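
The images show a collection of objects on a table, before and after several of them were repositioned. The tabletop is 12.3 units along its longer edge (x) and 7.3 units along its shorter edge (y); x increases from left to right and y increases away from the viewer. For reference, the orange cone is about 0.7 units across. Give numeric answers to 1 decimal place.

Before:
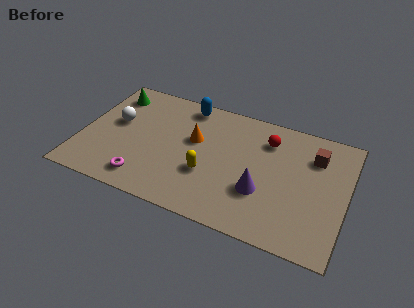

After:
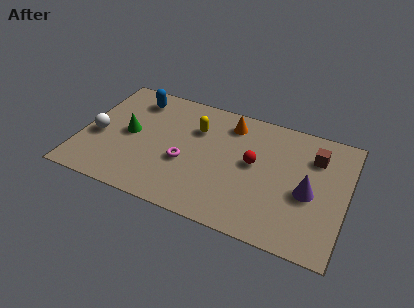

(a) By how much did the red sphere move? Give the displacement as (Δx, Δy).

(-0.5, -1.6)

The red sphere was at about (8.5, 5.6) and moved to about (8.0, 4.0).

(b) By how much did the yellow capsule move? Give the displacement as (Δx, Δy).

(-0.8, 2.5)

The yellow capsule started near (6.0, 2.6) and ended near (5.2, 5.1).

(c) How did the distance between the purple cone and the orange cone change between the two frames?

+1.0

The distance was about 3.8 in the first image and 4.8 in the second, so they moved 1.0 units further apart.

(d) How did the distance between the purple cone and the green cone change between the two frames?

+0.3

They were about 8.1 units apart before and 8.4 after — 0.3 units further apart.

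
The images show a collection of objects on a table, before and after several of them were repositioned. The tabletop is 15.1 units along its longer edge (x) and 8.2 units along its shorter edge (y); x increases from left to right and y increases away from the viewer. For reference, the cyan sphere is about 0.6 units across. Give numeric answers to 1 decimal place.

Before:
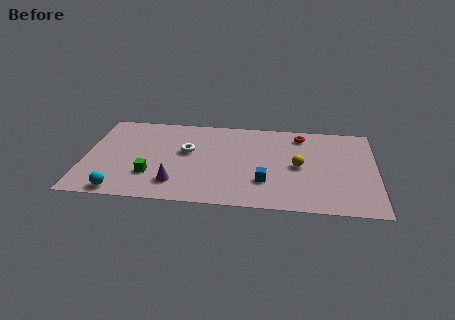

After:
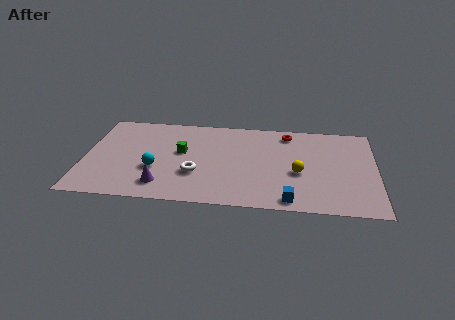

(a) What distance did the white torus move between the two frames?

2.1

From (5.3, 4.8) to (5.8, 2.8), the white torus covered √(0.5² + 2.0²) ≈ 2.1 units.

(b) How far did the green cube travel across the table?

2.7

The green cube was near (3.5, 2.4) before and (5.0, 4.7) after, so it travelled √(1.5² + 2.3²) ≈ 2.7 units.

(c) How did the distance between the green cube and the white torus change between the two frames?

-0.9

The distance was about 3.0 in the first image and 2.1 in the second, so they moved 0.9 units closer together.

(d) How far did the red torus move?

0.7

The red torus was near (11.2, 6.9) before and (10.5, 7.0) after, so it travelled √(0.7² + 0.1²) ≈ 0.7 units.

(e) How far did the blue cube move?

2.0

The blue cube was near (9.4, 2.4) before and (10.7, 0.9) after, so it travelled √(1.3² + 1.5²) ≈ 2.0 units.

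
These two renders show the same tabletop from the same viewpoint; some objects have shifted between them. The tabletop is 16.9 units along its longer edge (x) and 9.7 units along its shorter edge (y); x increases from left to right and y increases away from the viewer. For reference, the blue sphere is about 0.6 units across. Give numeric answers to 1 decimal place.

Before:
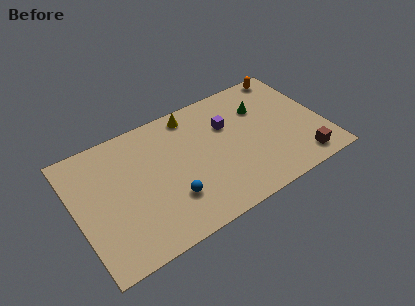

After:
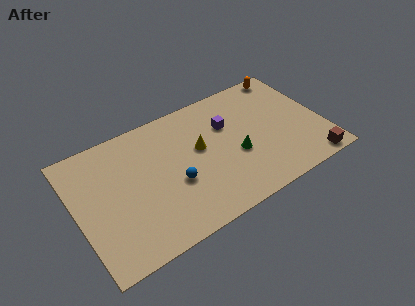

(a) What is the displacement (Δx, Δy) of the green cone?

(-2.2, -2.9)

The green cone was at about (13.0, 6.8) and moved to about (10.8, 3.9).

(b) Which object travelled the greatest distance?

the green cone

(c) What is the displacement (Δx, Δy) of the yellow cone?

(0.1, -2.9)

From the two frames, the yellow cone sits at roughly (8.4, 8.5) before and (8.5, 5.6) after.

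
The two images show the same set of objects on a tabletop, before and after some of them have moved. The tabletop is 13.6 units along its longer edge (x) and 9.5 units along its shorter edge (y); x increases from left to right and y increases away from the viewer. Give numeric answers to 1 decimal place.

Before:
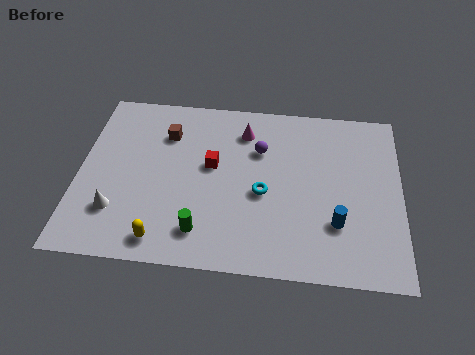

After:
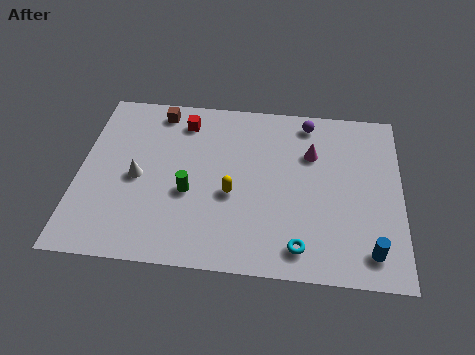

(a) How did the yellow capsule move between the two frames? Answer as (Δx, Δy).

(2.8, 2.7)

The yellow capsule was at about (3.7, 1.2) and moved to about (6.5, 3.9).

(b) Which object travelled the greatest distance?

the yellow capsule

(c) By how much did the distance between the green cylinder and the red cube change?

+0.4

The distance was about 3.6 in the first image and 4.0 in the second, so they moved 0.4 units further apart.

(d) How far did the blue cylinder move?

1.9

The blue cylinder moved from about (10.9, 2.8) to (12.3, 1.5), a distance of √(1.4² + 1.3²) ≈ 1.9.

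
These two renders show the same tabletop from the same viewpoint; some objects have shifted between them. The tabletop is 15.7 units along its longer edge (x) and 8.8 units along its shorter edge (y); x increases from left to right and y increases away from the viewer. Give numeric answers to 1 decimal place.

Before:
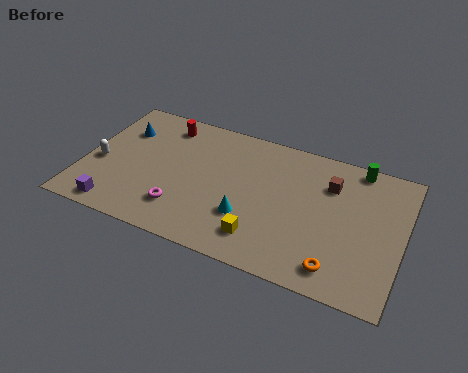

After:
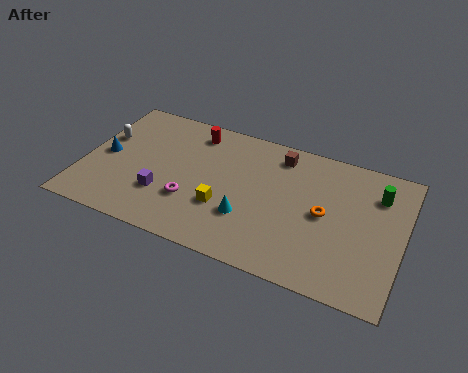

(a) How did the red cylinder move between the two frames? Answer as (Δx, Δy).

(1.5, 0.0)

From the two frames, the red cylinder sits at roughly (3.6, 7.4) before and (5.1, 7.4) after.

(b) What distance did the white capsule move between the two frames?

1.8

The white capsule moved from about (0.8, 3.7) to (0.8, 5.5), a distance of √(0.0² + 1.8²) ≈ 1.8.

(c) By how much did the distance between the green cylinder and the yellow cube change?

+0.6

Before: roughly 7.4 units apart; after: 8.0. That's 0.6 units further apart.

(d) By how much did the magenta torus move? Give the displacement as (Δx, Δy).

(0.4, 0.7)

The magenta torus was at about (5.1, 2.1) and moved to about (5.5, 2.8).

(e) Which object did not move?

the cyan cone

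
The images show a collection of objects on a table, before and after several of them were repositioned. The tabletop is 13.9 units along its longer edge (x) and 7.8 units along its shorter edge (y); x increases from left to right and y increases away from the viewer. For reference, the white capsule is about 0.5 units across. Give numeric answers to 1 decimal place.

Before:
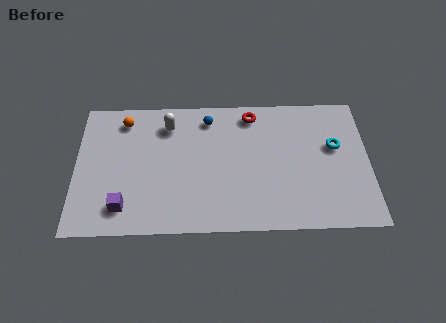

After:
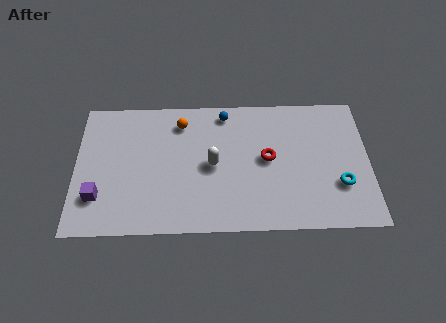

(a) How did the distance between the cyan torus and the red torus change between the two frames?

-0.6

Before: roughly 4.4 units apart; after: 3.8. That's 0.6 units closer together.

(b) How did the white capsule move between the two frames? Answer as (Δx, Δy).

(2.1, -2.4)

The white capsule was at about (4.4, 6.2) and moved to about (6.5, 3.8).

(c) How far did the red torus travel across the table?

2.7

From (8.4, 6.7) to (9.1, 4.1), the red torus covered √(0.7² + 2.6²) ≈ 2.7 units.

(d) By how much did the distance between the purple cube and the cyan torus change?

+0.9

They were about 10.5 units apart before and 11.4 after — 0.9 units further apart.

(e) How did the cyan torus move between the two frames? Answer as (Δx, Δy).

(0.2, -2.2)

From the two frames, the cyan torus sits at roughly (12.3, 4.7) before and (12.5, 2.5) after.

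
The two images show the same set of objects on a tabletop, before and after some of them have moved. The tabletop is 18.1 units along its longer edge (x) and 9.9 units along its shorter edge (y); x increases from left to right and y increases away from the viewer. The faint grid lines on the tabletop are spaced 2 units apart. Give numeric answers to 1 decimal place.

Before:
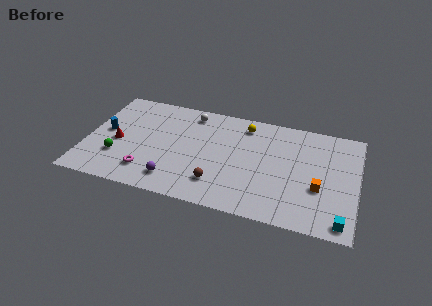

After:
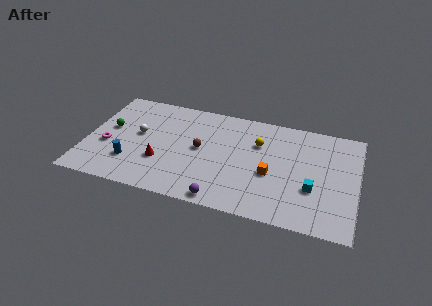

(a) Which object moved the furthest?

the white sphere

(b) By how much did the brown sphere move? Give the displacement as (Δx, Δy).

(-1.4, 2.9)

The brown sphere was at about (9.0, 2.3) and moved to about (7.6, 5.2).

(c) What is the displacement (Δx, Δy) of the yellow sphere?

(1.0, -1.5)

The yellow sphere started near (10.4, 8.3) and ended near (11.4, 6.8).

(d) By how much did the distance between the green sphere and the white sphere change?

-5.1

The distance was about 7.1 in the first image and 2.0 in the second, so they moved 5.1 units closer together.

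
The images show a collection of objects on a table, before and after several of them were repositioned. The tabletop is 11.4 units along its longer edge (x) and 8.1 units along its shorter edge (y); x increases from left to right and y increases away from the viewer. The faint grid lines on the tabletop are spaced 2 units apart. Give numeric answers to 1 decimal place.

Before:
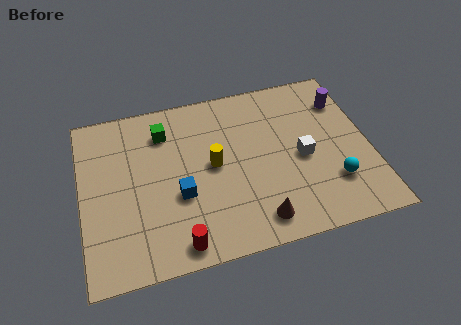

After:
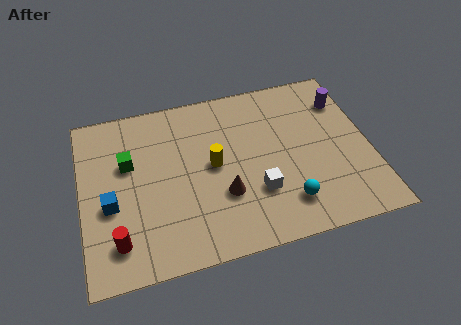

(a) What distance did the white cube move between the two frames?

2.2

From (8.7, 3.7) to (6.8, 2.5), the white cube covered √(1.9² + 1.2²) ≈ 2.2 units.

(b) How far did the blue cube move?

2.7

From (3.8, 3.1) to (1.1, 3.3), the blue cube covered √(2.7² + 0.2²) ≈ 2.7 units.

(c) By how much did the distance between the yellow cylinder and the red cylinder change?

+1.0

The distance was about 3.7 in the first image and 4.7 in the second, so they moved 1.0 units further apart.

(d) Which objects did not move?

the yellow cylinder and the purple cylinder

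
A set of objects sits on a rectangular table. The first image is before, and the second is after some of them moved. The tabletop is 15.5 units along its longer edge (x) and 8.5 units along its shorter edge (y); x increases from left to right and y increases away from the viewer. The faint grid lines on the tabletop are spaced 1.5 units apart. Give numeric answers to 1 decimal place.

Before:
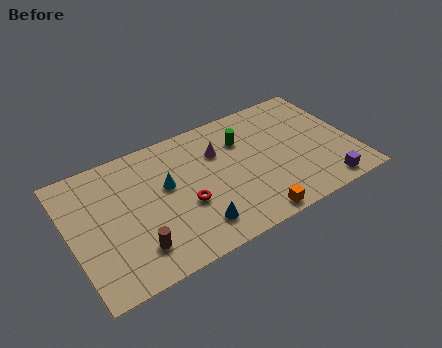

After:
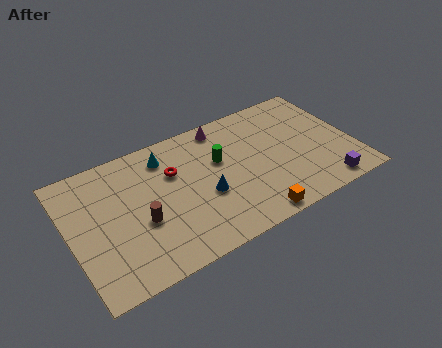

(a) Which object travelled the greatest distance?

the red torus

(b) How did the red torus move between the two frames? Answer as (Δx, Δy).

(-0.3, 2.4)

The red torus was at about (6.1, 3.3) and moved to about (5.8, 5.7).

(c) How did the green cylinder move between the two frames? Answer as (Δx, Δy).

(-1.4, -0.8)

The green cylinder was at about (9.7, 6.1) and moved to about (8.3, 5.3).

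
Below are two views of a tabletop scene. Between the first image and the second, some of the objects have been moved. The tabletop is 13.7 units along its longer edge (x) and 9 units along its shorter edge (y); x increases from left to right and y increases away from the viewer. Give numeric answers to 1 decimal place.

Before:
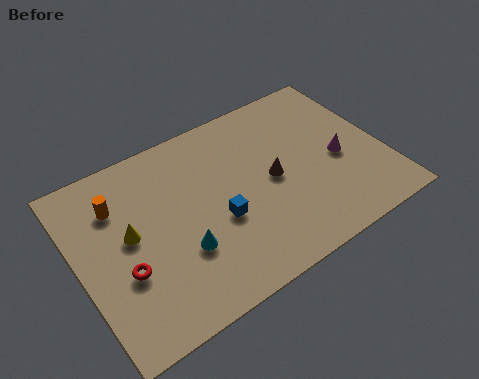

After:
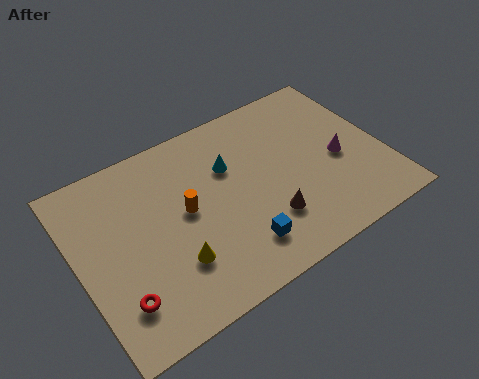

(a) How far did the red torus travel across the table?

1.3

From (1.8, 3.3) to (1.4, 2.1), the red torus covered √(0.4² + 1.2²) ≈ 1.3 units.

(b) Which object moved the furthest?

the cyan cone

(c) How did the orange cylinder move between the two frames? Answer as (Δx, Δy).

(2.8, -1.8)

The orange cylinder started near (2.0, 6.6) and ended near (4.8, 4.8).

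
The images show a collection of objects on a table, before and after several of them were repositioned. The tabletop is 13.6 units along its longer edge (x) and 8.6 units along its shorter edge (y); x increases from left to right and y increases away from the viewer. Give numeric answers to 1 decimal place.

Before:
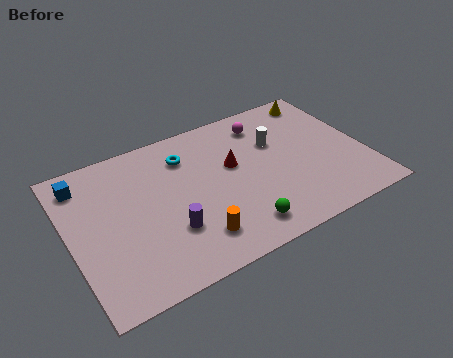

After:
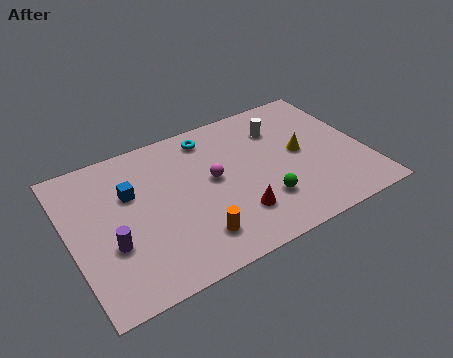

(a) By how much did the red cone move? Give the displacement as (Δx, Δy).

(-0.3, -2.9)

From the two frames, the red cone sits at roughly (7.6, 5.1) before and (7.3, 2.2) after.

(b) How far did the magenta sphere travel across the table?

3.6

The magenta sphere was near (9.4, 7.0) before and (6.6, 4.7) after, so it travelled √(2.8² + 2.3²) ≈ 3.6 units.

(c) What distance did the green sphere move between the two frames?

1.6

The green sphere was near (7.3, 1.4) before and (8.6, 2.4) after, so it travelled √(1.3² + 1.0²) ≈ 1.6 units.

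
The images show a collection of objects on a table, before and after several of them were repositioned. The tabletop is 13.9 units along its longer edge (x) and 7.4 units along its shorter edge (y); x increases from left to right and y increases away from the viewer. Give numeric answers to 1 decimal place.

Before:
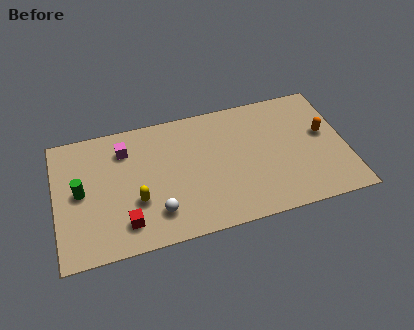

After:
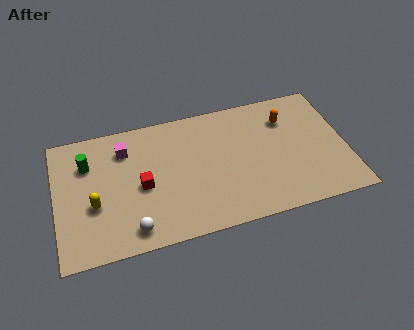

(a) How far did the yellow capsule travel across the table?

2.0

The yellow capsule was near (3.8, 2.6) before and (1.8, 2.9) after, so it travelled √(2.0² + 0.3²) ≈ 2.0 units.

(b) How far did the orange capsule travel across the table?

2.1

From (12.9, 4.2) to (11.2, 5.5), the orange capsule covered √(1.7² + 1.3²) ≈ 2.1 units.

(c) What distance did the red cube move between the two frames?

2.1

The red cube moved from about (3.2, 1.5) to (4.1, 3.4), a distance of √(0.9² + 1.9²) ≈ 2.1.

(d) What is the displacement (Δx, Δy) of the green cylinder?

(0.4, 1.5)

The green cylinder was at about (1.2, 3.8) and moved to about (1.6, 5.3).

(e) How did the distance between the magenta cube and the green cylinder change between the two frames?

-1.1

They were about 2.9 units apart before and 1.8 after — 1.1 units closer together.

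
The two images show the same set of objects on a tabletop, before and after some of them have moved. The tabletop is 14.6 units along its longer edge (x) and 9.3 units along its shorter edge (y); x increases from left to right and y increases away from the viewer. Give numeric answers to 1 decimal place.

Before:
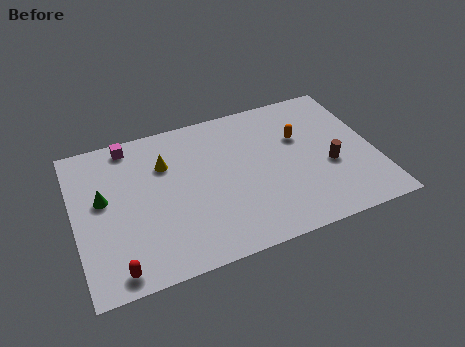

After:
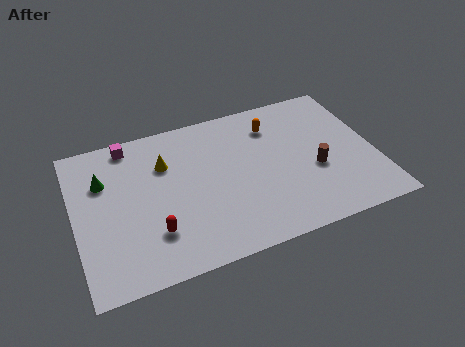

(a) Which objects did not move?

the magenta cube and the yellow cone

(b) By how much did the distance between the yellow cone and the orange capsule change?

-1.2

The distance was about 6.6 in the first image and 5.4 in the second, so they moved 1.2 units closer together.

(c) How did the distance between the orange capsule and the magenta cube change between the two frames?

-1.4

They were about 8.5 units apart before and 7.1 after — 1.4 units closer together.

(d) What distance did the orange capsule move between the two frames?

1.7

The orange capsule moved from about (11.1, 6.0) to (9.9, 7.2), a distance of √(1.2² + 1.2²) ≈ 1.7.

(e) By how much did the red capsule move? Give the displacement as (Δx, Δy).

(1.9, 1.5)

From the two frames, the red capsule sits at roughly (1.7, 1.0) before and (3.6, 2.5) after.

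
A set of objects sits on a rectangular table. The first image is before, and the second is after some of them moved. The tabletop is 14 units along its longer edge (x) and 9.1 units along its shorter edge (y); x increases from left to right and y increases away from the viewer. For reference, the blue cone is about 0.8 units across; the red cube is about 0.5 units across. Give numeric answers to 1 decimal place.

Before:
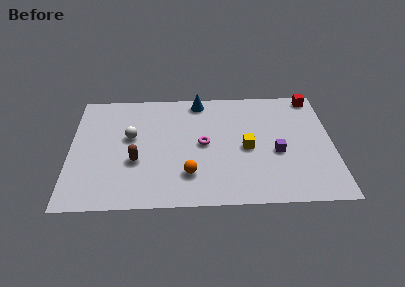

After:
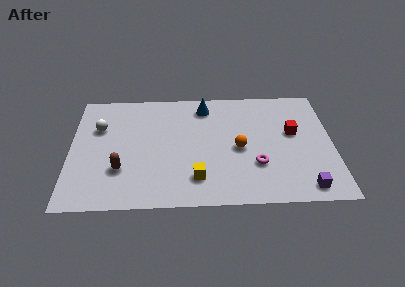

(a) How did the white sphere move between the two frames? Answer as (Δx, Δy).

(-1.7, 0.8)

The white sphere was at about (3.2, 5.3) and moved to about (1.5, 6.1).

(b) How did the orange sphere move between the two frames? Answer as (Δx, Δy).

(2.7, 1.9)

The orange sphere was at about (6.3, 2.3) and moved to about (9.0, 4.2).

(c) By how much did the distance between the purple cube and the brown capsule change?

+2.3

Before: roughly 7.5 units apart; after: 9.8. That's 2.3 units further apart.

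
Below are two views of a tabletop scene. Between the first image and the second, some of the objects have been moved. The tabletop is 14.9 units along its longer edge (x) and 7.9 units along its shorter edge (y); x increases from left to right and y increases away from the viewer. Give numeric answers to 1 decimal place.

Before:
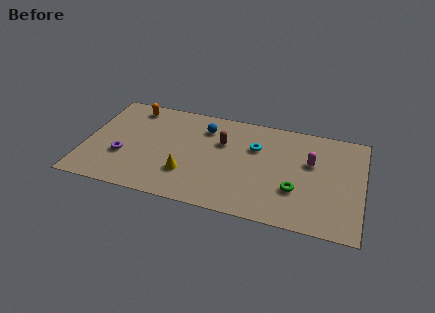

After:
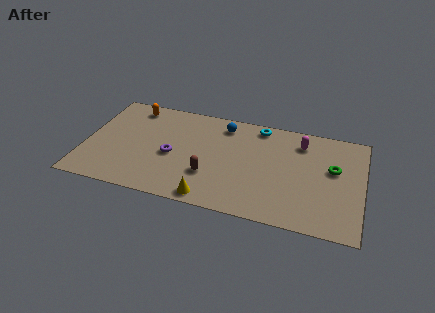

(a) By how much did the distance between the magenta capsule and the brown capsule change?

+1.2

The distance was about 4.8 in the first image and 6.0 in the second, so they moved 1.2 units further apart.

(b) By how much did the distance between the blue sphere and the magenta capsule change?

-1.7

Before: roughly 5.9 units apart; after: 4.2. That's 1.7 units closer together.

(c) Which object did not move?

the orange capsule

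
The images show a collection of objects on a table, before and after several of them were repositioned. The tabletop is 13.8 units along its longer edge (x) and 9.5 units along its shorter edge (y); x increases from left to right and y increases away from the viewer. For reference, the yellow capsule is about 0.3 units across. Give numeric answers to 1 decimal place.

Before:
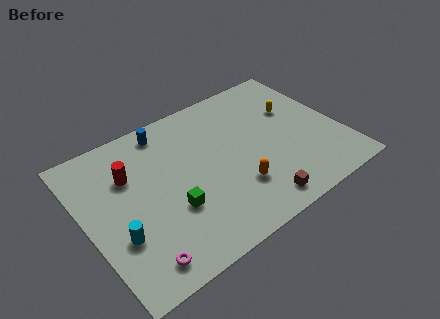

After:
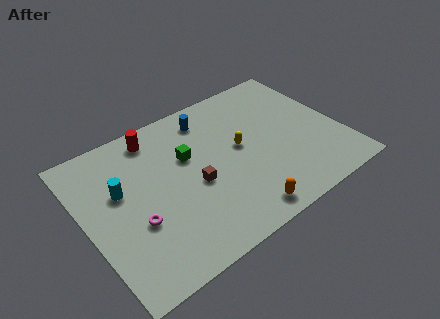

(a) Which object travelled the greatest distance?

the brown cube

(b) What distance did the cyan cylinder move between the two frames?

2.7

The cyan cylinder was near (1.4, 3.2) before and (2.0, 5.8) after, so it travelled √(0.6² + 2.6²) ≈ 2.7 units.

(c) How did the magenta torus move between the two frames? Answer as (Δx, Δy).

(0.3, 2.2)

The magenta torus was at about (2.1, 1.3) and moved to about (2.4, 3.5).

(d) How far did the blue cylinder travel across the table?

2.3

The blue cylinder moved from about (4.9, 8.3) to (7.2, 7.9), a distance of √(2.3² + 0.4²) ≈ 2.3.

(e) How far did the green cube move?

3.0

The green cube moved from about (4.3, 3.3) to (5.7, 6.0), a distance of √(1.4² + 2.7²) ≈ 3.0.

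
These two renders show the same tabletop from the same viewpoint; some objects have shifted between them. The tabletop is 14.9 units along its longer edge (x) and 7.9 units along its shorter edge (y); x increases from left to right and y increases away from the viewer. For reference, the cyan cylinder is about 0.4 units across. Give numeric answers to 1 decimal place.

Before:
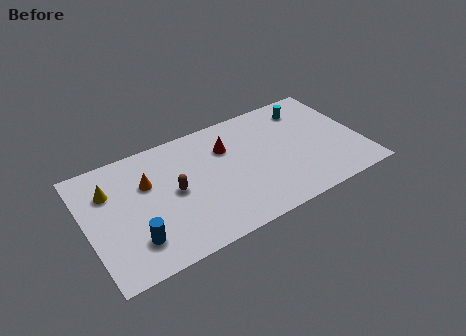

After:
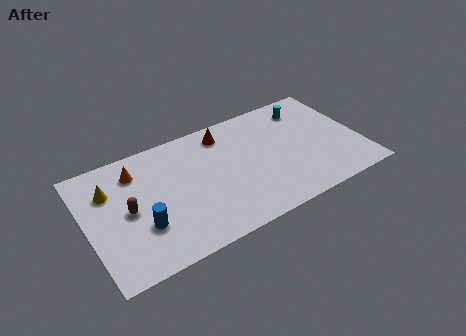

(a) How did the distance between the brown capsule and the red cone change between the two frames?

+2.7

The distance was about 3.5 in the first image and 6.2 in the second, so they moved 2.7 units further apart.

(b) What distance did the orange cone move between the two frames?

1.1

The orange cone moved from about (3.4, 5.2) to (2.9, 6.2), a distance of √(0.5² + 1.0²) ≈ 1.1.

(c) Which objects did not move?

the yellow cone and the cyan cylinder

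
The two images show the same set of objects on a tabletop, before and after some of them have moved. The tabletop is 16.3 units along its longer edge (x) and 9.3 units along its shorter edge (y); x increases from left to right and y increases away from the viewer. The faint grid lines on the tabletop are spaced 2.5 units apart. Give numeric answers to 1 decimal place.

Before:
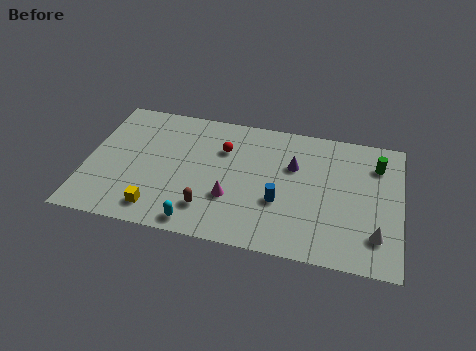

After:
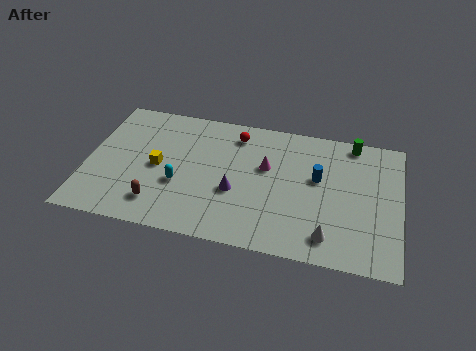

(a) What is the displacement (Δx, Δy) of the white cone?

(-2.4, -0.6)

From the two frames, the white cone sits at roughly (15.1, 2.2) before and (12.7, 1.6) after.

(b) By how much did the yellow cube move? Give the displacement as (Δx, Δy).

(-0.2, 3.0)

The yellow cube was at about (3.9, 1.5) and moved to about (3.7, 4.5).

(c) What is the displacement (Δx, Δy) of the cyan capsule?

(-1.1, 2.5)

From the two frames, the cyan capsule sits at roughly (6.0, 1.0) before and (4.9, 3.5) after.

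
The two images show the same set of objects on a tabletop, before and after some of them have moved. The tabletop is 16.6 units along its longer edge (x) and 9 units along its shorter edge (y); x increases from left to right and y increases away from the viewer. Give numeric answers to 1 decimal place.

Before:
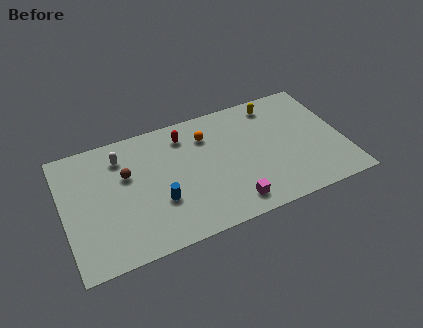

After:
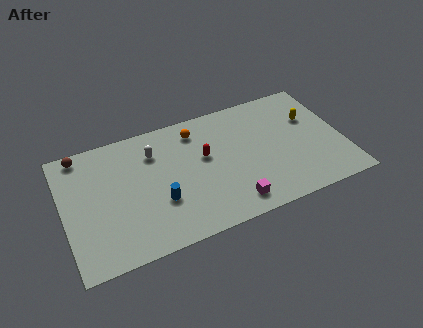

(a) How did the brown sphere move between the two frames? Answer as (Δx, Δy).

(-2.5, 2.4)

From the two frames, the brown sphere sits at roughly (3.8, 5.7) before and (1.3, 8.1) after.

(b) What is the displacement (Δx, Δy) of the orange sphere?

(-0.6, 0.6)

From the two frames, the orange sphere sits at roughly (8.7, 6.8) before and (8.1, 7.4) after.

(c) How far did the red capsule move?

2.2

The red capsule moved from about (7.4, 7.3) to (8.4, 5.3), a distance of √(1.0² + 2.0²) ≈ 2.2.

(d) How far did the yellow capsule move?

2.7

The yellow capsule was near (12.9, 7.7) before and (14.9, 5.9) after, so it travelled √(2.0² + 1.8²) ≈ 2.7 units.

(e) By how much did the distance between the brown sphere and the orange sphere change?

+1.8

The distance was about 5.0 in the first image and 6.8 in the second, so they moved 1.8 units further apart.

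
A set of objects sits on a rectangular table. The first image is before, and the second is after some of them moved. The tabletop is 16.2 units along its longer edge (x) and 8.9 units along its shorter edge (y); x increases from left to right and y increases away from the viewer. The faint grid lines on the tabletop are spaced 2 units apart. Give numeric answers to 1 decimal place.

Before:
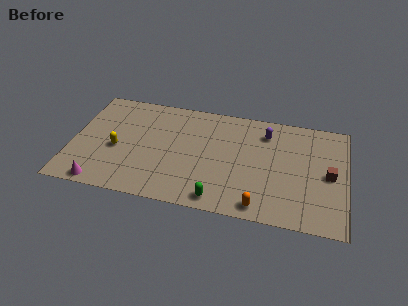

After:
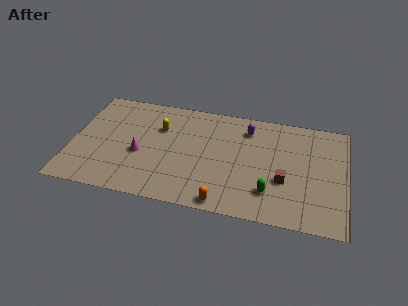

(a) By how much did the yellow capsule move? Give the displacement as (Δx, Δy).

(2.4, 2.3)

From the two frames, the yellow capsule sits at roughly (2.7, 3.8) before and (5.1, 6.1) after.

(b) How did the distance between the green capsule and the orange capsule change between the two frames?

+0.6

The distance was about 2.4 in the first image and 3.0 in the second, so they moved 0.6 units further apart.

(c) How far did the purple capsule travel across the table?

1.1

The purple capsule was near (11.4, 7.0) before and (10.3, 7.1) after, so it travelled √(1.1² + 0.1²) ≈ 1.1 units.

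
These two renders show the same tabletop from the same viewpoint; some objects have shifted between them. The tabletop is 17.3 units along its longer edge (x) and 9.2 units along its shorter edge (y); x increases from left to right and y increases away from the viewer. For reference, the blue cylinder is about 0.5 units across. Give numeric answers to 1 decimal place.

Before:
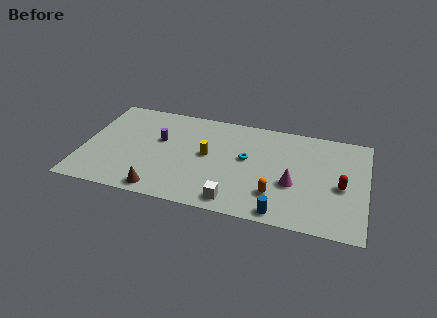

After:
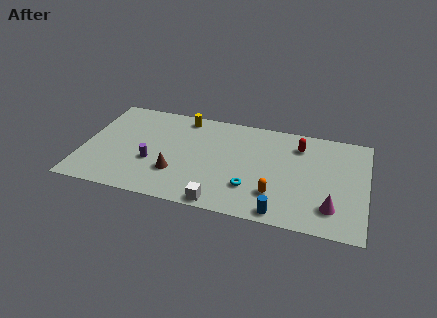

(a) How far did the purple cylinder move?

2.2

The purple cylinder was near (4.6, 5.6) before and (4.3, 3.4) after, so it travelled √(0.3² + 2.2²) ≈ 2.2 units.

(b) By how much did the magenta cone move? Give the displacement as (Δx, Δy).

(2.4, -1.5)

The magenta cone started near (12.9, 3.6) and ended near (15.3, 2.1).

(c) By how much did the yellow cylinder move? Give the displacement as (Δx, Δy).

(-1.7, 3.2)

The yellow cylinder was at about (7.6, 4.9) and moved to about (5.9, 8.1).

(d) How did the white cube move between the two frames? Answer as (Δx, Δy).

(-0.8, -0.4)

The white cube was at about (9.5, 1.2) and moved to about (8.7, 0.8).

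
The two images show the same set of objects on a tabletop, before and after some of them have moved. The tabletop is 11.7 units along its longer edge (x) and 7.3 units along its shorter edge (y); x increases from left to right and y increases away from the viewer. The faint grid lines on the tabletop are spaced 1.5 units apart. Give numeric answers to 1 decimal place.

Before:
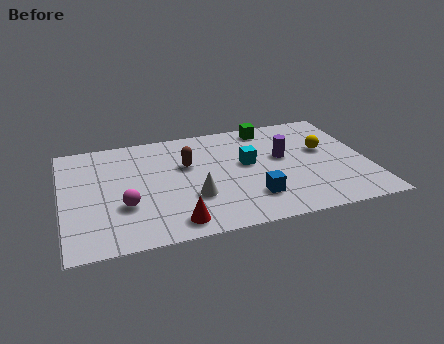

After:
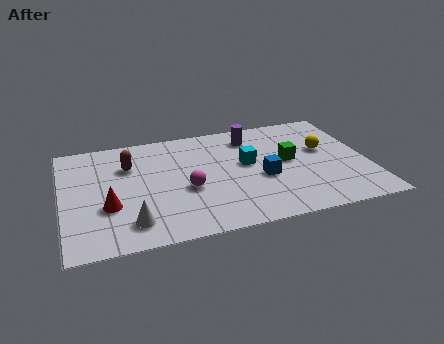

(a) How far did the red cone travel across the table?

2.9

The red cone moved from about (4.1, 1.0) to (1.7, 2.6), a distance of √(2.4² + 1.6²) ≈ 2.9.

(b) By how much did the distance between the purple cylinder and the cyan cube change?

+0.4

The distance was about 1.4 in the first image and 1.8 in the second, so they moved 0.4 units further apart.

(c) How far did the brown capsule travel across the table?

2.3

From (4.8, 4.6) to (2.6, 5.1), the brown capsule covered √(2.2² + 0.5²) ≈ 2.3 units.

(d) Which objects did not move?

the yellow sphere and the cyan cube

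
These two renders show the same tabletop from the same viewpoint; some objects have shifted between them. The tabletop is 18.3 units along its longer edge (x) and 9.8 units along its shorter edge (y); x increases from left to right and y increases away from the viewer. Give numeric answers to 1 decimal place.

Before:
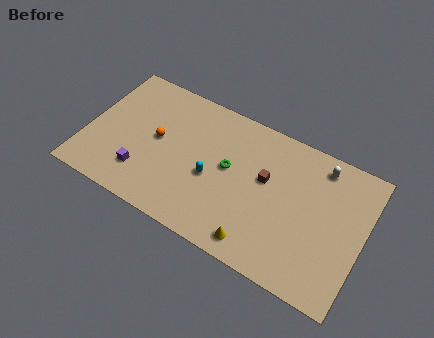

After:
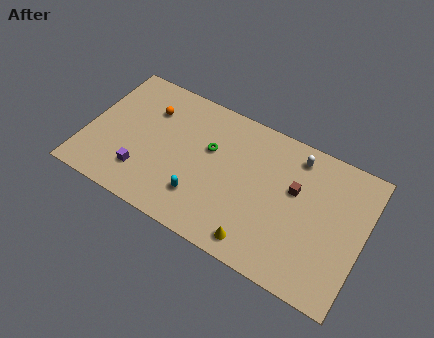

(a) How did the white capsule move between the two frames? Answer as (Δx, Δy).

(-1.6, -0.1)

The white capsule started near (15.1, 8.4) and ended near (13.5, 8.3).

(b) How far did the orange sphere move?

2.1

From (4.6, 5.2) to (3.8, 7.1), the orange sphere covered √(0.8² + 1.9²) ≈ 2.1 units.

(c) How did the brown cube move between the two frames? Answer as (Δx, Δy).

(1.9, 0.2)

The brown cube started near (11.8, 5.8) and ended near (13.7, 6.0).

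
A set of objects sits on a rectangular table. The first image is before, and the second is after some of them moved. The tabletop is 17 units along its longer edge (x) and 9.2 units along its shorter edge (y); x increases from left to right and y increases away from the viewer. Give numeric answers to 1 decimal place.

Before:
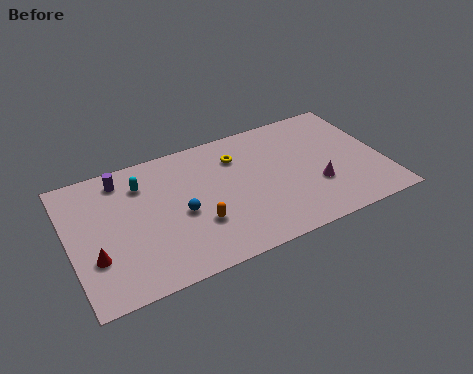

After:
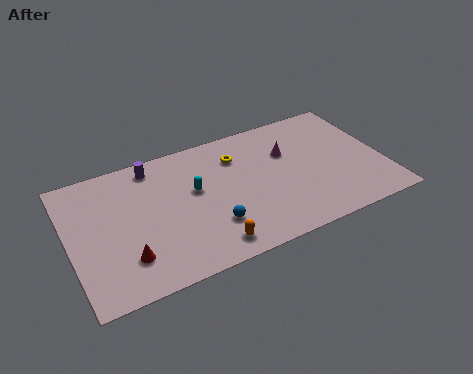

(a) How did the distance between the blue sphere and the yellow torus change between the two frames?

+0.3

Before: roughly 4.4 units apart; after: 4.7. That's 0.3 units further apart.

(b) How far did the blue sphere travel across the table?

2.1

From (5.9, 4.1) to (7.4, 2.6), the blue sphere covered √(1.5² + 1.5²) ≈ 2.1 units.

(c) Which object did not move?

the yellow torus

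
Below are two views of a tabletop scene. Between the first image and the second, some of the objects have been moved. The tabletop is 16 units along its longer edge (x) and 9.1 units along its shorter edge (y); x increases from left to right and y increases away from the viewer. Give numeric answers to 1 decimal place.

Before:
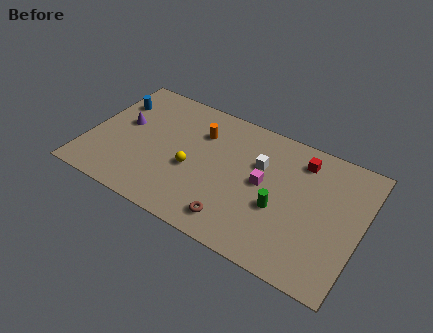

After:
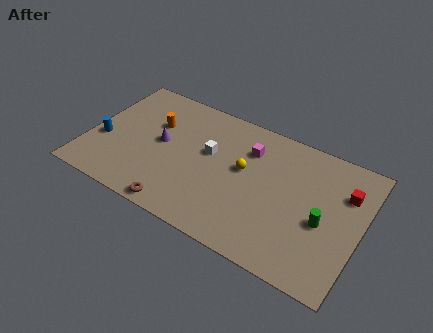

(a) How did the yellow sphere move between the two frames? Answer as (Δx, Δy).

(2.9, 1.4)

From the two frames, the yellow sphere sits at roughly (6.2, 3.8) before and (9.1, 5.2) after.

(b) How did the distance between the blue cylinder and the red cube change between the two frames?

+3.2

The distance was about 11.1 in the first image and 14.3 in the second, so they moved 3.2 units further apart.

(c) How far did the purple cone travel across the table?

2.3

The purple cone moved from about (1.9, 5.2) to (4.2, 4.8), a distance of √(2.3² + 0.4²) ≈ 2.3.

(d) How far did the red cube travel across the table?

2.9

The red cube was near (12.2, 7.4) before and (14.9, 6.4) after, so it travelled √(2.7² + 1.0²) ≈ 2.9 units.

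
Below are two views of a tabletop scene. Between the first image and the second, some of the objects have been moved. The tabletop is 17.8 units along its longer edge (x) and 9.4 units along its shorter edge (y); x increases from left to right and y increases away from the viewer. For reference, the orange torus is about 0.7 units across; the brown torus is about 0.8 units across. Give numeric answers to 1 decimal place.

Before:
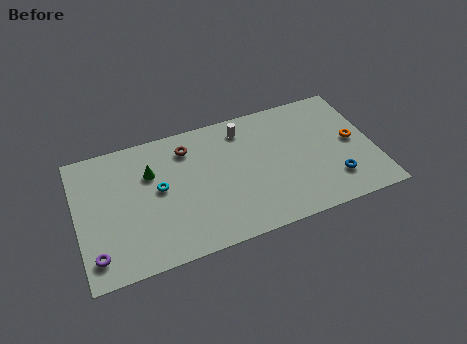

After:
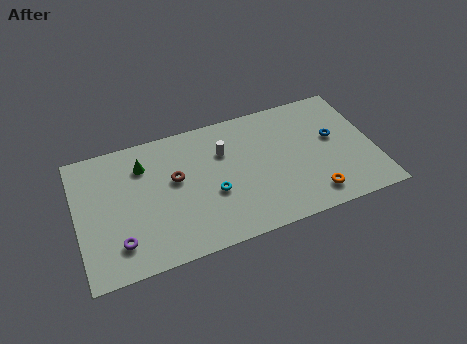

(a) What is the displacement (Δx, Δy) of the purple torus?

(1.4, 0.4)

The purple torus was at about (0.9, 1.7) and moved to about (2.3, 2.1).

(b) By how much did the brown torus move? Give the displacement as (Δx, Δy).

(-0.9, -2.0)

From the two frames, the brown torus sits at roughly (6.8, 7.5) before and (5.9, 5.5) after.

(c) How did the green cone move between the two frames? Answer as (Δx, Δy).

(-0.4, 0.7)

The green cone was at about (4.5, 6.4) and moved to about (4.1, 7.1).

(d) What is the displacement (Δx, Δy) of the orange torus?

(-2.8, -3.2)

The orange torus was at about (16.6, 4.8) and moved to about (13.8, 1.6).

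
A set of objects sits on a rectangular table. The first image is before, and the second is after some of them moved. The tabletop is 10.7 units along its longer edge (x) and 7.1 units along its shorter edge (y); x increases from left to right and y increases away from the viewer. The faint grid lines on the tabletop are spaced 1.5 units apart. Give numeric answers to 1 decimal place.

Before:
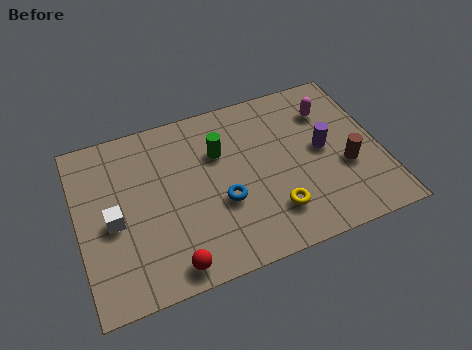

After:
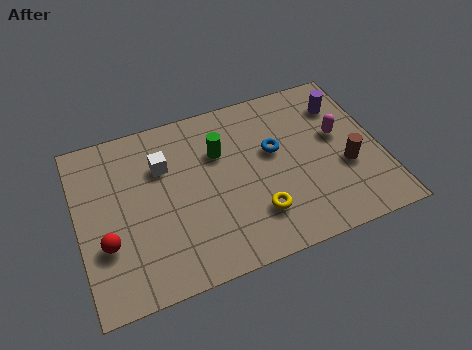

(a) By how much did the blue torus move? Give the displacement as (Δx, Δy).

(2.0, 1.5)

From the two frames, the blue torus sits at roughly (5.0, 2.7) before and (7.0, 4.2) after.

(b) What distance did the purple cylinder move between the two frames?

1.9

The purple cylinder was near (8.7, 3.7) before and (9.6, 5.4) after, so it travelled √(0.9² + 1.7²) ≈ 1.9 units.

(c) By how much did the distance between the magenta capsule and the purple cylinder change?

-0.3

The distance was about 1.6 in the first image and 1.3 in the second, so they moved 0.3 units closer together.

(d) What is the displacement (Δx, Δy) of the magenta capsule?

(0.2, -1.2)

From the two frames, the magenta capsule sits at roughly (9.1, 5.3) before and (9.3, 4.1) after.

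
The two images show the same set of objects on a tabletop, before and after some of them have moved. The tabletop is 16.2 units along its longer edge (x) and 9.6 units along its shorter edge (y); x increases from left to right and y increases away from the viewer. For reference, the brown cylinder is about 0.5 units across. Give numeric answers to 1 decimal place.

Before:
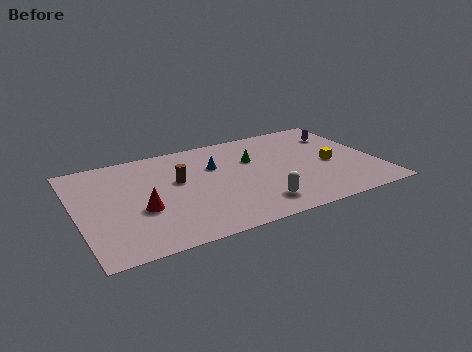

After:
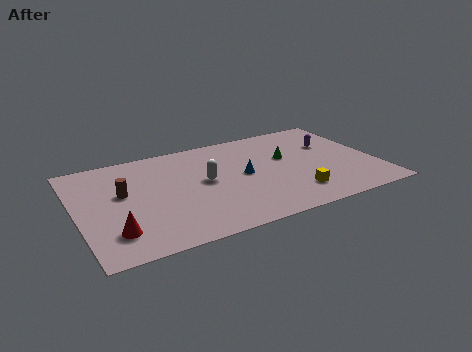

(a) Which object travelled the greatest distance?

the white capsule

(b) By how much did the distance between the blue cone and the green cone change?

+0.6

Before: roughly 2.1 units apart; after: 2.7. That's 0.6 units further apart.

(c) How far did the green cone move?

1.9

The green cone was near (9.7, 6.3) before and (11.5, 5.8) after, so it travelled √(1.8² + 0.5²) ≈ 1.9 units.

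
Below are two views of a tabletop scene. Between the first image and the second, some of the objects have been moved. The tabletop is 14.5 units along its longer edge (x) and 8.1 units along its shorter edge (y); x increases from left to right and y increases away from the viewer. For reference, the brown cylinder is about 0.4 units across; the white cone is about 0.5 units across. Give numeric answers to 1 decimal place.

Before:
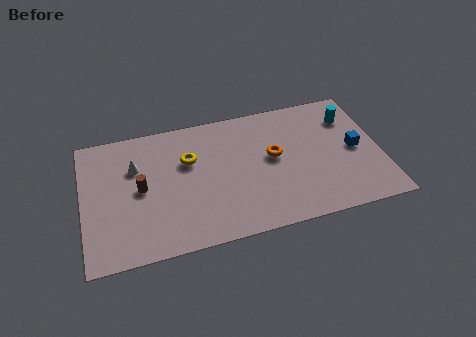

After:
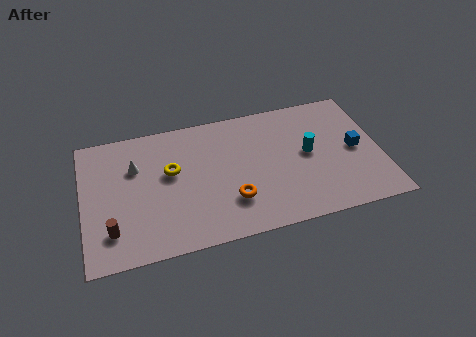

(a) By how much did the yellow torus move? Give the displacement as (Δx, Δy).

(-0.9, -0.5)

From the two frames, the yellow torus sits at roughly (5.2, 5.3) before and (4.3, 4.8) after.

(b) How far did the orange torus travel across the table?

3.1

From (9.3, 4.5) to (7.1, 2.3), the orange torus covered √(2.2² + 2.2²) ≈ 3.1 units.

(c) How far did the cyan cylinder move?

2.8

The cyan cylinder was near (13.2, 6.1) before and (11.0, 4.3) after, so it travelled √(2.2² + 1.8²) ≈ 2.8 units.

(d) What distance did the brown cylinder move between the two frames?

2.7

From (2.8, 4.1) to (1.3, 1.9), the brown cylinder covered √(1.5² + 2.2²) ≈ 2.7 units.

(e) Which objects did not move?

the white cone and the blue cube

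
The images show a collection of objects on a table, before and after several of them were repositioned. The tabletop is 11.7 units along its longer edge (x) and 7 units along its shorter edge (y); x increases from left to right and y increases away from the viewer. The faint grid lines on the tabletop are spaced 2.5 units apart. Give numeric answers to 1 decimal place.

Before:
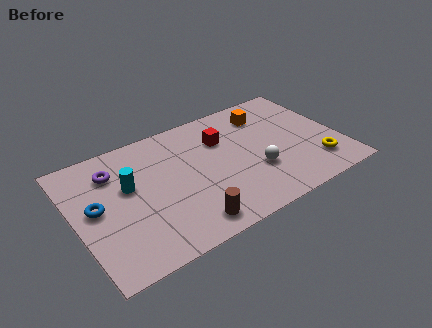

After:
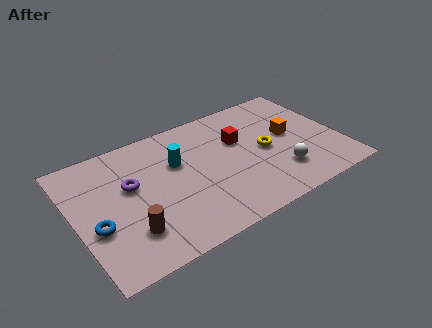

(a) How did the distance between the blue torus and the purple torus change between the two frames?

+0.4

They were about 1.9 units apart before and 2.3 after — 0.4 units further apart.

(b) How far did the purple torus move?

1.3

The purple torus moved from about (1.9, 5.3) to (2.5, 4.2), a distance of √(0.6² + 1.1²) ≈ 1.3.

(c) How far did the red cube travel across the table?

0.8

The red cube was near (6.7, 4.9) before and (7.4, 4.5) after, so it travelled √(0.7² + 0.4²) ≈ 0.8 units.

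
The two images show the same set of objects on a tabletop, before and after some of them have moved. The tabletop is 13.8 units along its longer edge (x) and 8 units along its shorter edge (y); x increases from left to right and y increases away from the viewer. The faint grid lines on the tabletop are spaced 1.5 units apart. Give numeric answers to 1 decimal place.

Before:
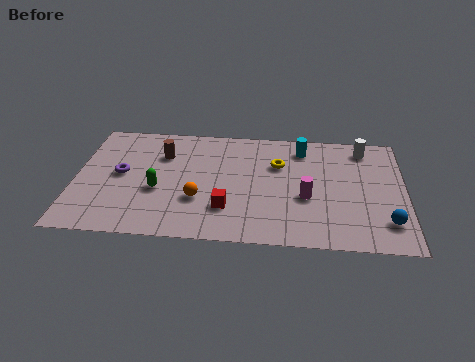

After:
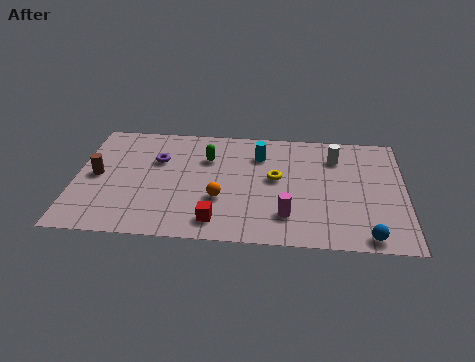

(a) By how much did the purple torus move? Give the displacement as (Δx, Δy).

(1.5, 1.1)

The purple torus started near (1.9, 4.2) and ended near (3.4, 5.3).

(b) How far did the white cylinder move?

1.4

From (12.1, 6.8) to (10.9, 6.1), the white cylinder covered √(1.2² + 0.7²) ≈ 1.4 units.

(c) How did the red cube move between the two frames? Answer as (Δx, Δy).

(-0.4, -0.9)

From the two frames, the red cube sits at roughly (6.4, 2.2) before and (6.0, 1.3) after.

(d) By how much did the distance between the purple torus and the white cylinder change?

-3.0

Before: roughly 10.5 units apart; after: 7.5. That's 3.0 units closer together.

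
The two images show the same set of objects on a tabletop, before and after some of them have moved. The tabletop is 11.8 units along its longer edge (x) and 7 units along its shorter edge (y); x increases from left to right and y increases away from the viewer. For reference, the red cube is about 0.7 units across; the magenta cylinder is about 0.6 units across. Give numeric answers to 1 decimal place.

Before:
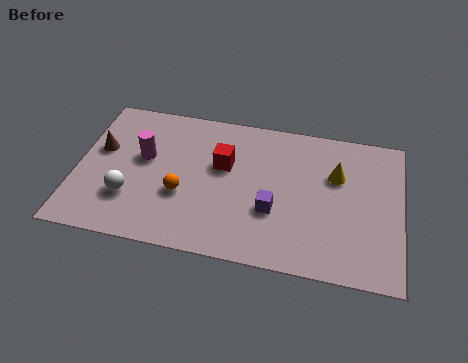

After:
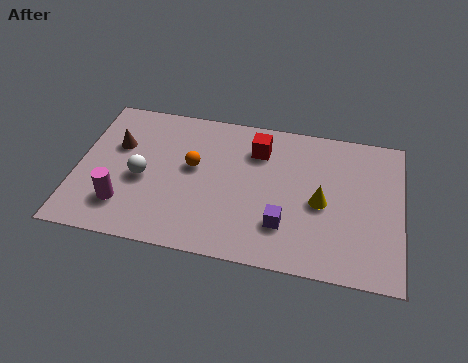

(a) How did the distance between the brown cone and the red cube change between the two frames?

+0.7

Before: roughly 4.5 units apart; after: 5.2. That's 0.7 units further apart.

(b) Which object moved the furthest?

the magenta cylinder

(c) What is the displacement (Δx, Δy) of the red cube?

(1.2, 1.0)

The red cube was at about (5.3, 4.3) and moved to about (6.5, 5.3).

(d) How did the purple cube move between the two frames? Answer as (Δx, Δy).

(0.4, -0.6)

The purple cube started near (7.2, 2.5) and ended near (7.6, 1.9).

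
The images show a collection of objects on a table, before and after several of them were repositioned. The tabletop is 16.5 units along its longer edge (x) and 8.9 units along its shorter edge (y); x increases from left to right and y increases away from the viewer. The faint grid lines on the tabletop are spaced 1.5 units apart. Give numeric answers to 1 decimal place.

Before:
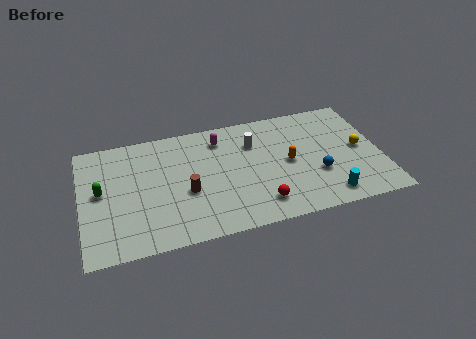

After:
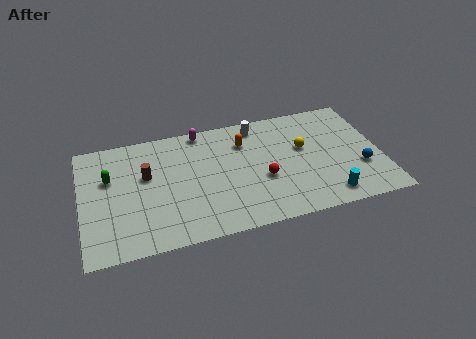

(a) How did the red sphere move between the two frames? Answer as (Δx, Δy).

(0.3, 1.8)

The red sphere was at about (9.6, 1.7) and moved to about (9.9, 3.5).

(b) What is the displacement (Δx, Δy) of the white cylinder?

(0.3, 1.3)

The white cylinder started near (9.6, 6.4) and ended near (9.9, 7.7).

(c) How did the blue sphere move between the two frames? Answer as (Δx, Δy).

(2.4, -0.1)

The blue sphere was at about (12.9, 3.1) and moved to about (15.3, 3.0).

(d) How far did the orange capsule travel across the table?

3.2

From (11.4, 4.4) to (9.1, 6.6), the orange capsule covered √(2.3² + 2.2²) ≈ 3.2 units.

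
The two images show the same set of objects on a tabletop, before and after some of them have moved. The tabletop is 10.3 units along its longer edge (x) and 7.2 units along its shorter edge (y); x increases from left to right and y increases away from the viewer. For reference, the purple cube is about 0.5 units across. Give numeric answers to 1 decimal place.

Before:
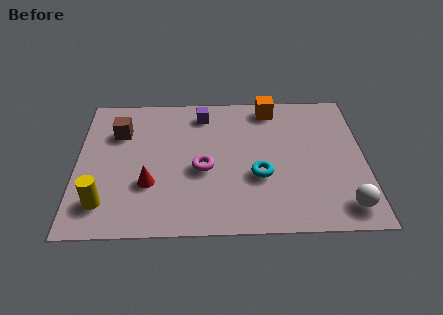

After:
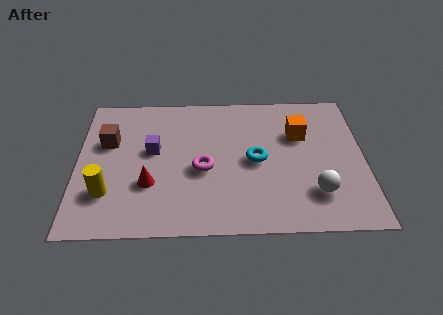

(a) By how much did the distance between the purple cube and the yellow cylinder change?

-3.1

They were about 5.7 units apart before and 2.6 after — 3.1 units closer together.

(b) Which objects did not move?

the red cone and the magenta torus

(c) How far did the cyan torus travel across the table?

0.8

From (6.5, 2.7) to (6.4, 3.5), the cyan torus covered √(0.1² + 0.8²) ≈ 0.8 units.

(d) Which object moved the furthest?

the purple cube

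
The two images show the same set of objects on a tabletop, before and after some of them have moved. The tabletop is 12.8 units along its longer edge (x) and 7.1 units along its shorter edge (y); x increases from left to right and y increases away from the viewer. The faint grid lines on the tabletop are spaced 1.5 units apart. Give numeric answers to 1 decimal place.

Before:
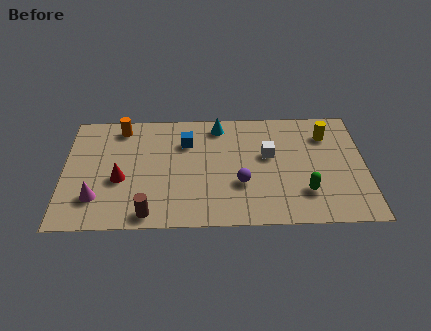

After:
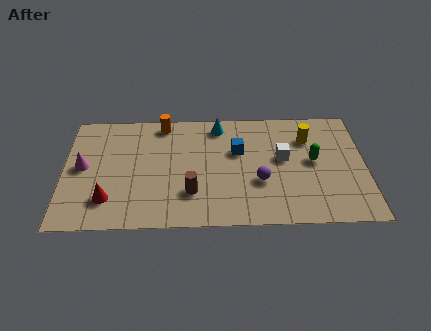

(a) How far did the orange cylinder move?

1.8

The orange cylinder was near (2.4, 6.1) before and (4.2, 6.3) after, so it travelled √(1.8² + 0.2²) ≈ 1.8 units.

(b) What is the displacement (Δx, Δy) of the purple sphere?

(0.8, 0.1)

From the two frames, the purple sphere sits at roughly (7.5, 2.5) before and (8.3, 2.6) after.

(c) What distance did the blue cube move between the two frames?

2.3

From (5.2, 5.1) to (7.4, 4.5), the blue cube covered √(2.2² + 0.6²) ≈ 2.3 units.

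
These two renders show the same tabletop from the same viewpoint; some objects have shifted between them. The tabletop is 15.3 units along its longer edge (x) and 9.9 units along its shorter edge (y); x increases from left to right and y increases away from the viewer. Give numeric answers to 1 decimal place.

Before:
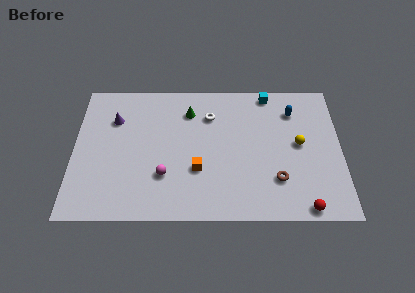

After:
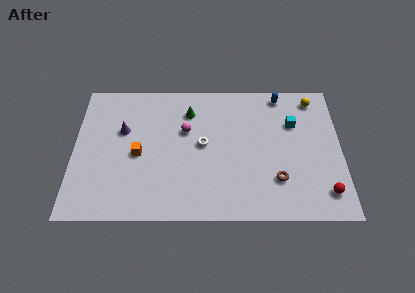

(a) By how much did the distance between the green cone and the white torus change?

+1.3

They were about 1.2 units apart before and 2.5 after — 1.3 units further apart.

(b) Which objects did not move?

the brown torus and the green cone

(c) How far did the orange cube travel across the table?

3.6

From (7.1, 3.4) to (3.7, 4.5), the orange cube covered √(3.4² + 1.1²) ≈ 3.6 units.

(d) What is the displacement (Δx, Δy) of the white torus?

(-0.4, -2.1)

From the two frames, the white torus sits at roughly (7.8, 7.3) before and (7.4, 5.2) after.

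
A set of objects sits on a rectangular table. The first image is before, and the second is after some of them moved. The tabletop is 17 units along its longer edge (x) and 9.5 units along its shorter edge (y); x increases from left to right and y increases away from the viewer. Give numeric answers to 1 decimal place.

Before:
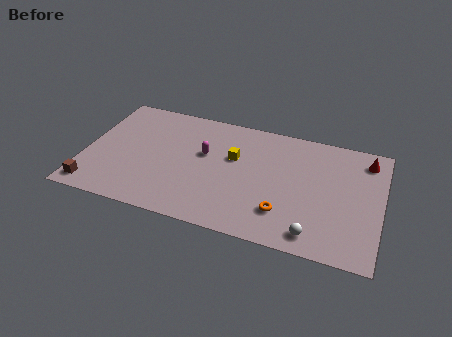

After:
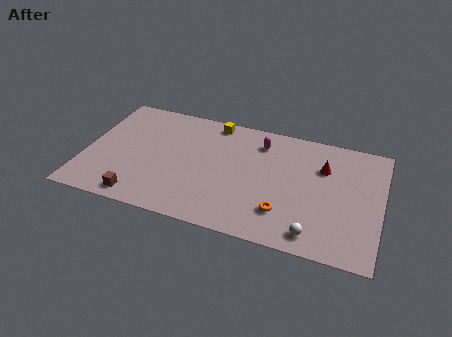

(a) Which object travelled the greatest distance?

the magenta capsule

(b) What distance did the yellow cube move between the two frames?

3.0

The yellow cube moved from about (8.5, 5.9) to (7.1, 8.5), a distance of √(1.4² + 2.6²) ≈ 3.0.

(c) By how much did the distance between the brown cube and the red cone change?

-5.1

Before: roughly 16.6 units apart; after: 11.5. That's 5.1 units closer together.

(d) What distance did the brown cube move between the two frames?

2.7

The brown cube moved from about (0.8, 1.2) to (3.5, 1.1), a distance of √(2.7² + 0.1²) ≈ 2.7.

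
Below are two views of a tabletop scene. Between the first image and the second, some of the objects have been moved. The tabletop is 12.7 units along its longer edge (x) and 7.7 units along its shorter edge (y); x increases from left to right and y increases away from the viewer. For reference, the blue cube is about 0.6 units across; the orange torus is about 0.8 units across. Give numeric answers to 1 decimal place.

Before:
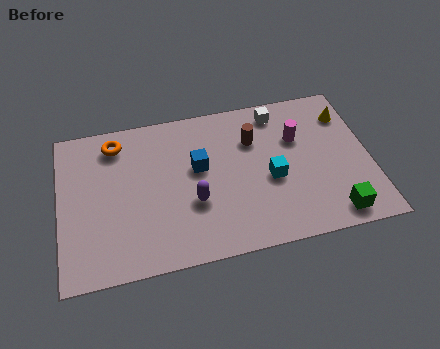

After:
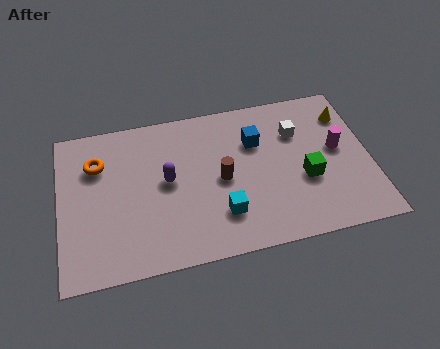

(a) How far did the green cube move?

2.2

From (11.0, 1.0) to (10.0, 3.0), the green cube covered √(1.0² + 2.0²) ≈ 2.2 units.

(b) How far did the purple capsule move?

1.6

The purple capsule was near (5.4, 2.8) before and (4.4, 4.1) after, so it travelled √(1.0² + 1.3²) ≈ 1.6 units.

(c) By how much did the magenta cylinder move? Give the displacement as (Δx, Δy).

(1.6, -0.9)

The magenta cylinder started near (9.8, 5.1) and ended near (11.4, 4.2).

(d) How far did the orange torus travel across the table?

1.2

The orange torus moved from about (2.4, 6.4) to (1.6, 5.5), a distance of √(0.8² + 0.9²) ≈ 1.2.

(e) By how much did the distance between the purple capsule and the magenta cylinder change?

+2.0

Before: roughly 5.0 units apart; after: 7.0. That's 2.0 units further apart.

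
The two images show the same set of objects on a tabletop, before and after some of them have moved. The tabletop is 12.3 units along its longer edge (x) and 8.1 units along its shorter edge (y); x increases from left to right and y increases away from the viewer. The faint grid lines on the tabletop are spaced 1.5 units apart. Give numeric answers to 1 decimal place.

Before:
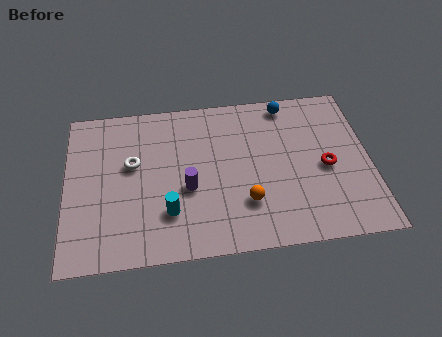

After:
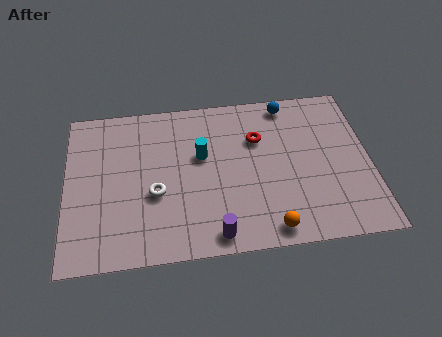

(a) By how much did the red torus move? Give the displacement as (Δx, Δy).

(-2.7, 1.8)

The red torus was at about (10.5, 3.7) and moved to about (7.8, 5.5).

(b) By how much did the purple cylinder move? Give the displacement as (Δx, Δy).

(1.0, -2.4)

From the two frames, the purple cylinder sits at roughly (4.9, 3.3) before and (5.9, 0.9) after.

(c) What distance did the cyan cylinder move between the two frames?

3.0

From (4.1, 2.2) to (5.5, 4.9), the cyan cylinder covered √(1.4² + 2.7²) ≈ 3.0 units.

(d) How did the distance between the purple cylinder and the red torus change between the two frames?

-0.6

They were about 5.6 units apart before and 5.0 after — 0.6 units closer together.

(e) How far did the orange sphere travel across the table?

1.7

The orange sphere moved from about (7.2, 2.3) to (8.1, 0.9), a distance of √(0.9² + 1.4²) ≈ 1.7.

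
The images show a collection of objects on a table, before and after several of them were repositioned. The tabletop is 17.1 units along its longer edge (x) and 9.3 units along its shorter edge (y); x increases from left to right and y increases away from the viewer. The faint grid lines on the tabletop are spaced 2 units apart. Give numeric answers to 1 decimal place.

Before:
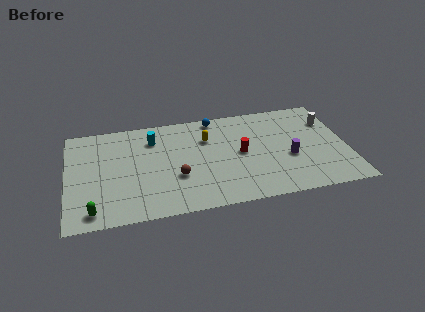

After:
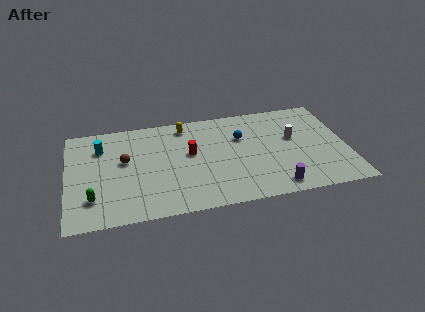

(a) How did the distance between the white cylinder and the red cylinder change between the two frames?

+0.5

Before: roughly 5.9 units apart; after: 6.4. That's 0.5 units further apart.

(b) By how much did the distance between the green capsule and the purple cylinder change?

-1.2

Before: roughly 12.3 units apart; after: 11.1. That's 1.2 units closer together.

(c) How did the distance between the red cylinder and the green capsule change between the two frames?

-3.0

The distance was about 9.7 in the first image and 6.7 in the second, so they moved 3.0 units closer together.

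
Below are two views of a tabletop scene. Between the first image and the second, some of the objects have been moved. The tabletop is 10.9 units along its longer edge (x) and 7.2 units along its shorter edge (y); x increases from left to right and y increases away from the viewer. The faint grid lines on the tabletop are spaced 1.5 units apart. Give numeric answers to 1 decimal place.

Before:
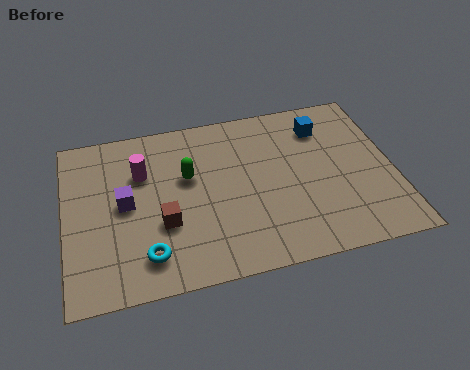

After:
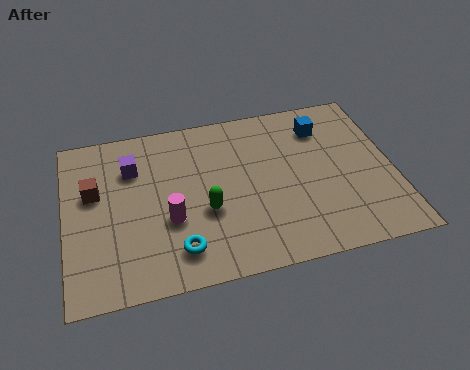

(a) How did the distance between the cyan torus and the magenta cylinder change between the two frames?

-2.2

They were about 3.5 units apart before and 1.3 after — 2.2 units closer together.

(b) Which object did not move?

the blue cube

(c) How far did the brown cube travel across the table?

2.8

From (3.2, 2.6) to (1.0, 4.4), the brown cube covered √(2.2² + 1.8²) ≈ 2.8 units.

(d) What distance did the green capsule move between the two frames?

1.7

The green capsule moved from about (4.1, 4.4) to (4.6, 2.8), a distance of √(0.5² + 1.6²) ≈ 1.7.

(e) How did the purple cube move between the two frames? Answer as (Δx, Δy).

(0.3, 1.5)

From the two frames, the purple cube sits at roughly (2.0, 3.7) before and (2.3, 5.2) after.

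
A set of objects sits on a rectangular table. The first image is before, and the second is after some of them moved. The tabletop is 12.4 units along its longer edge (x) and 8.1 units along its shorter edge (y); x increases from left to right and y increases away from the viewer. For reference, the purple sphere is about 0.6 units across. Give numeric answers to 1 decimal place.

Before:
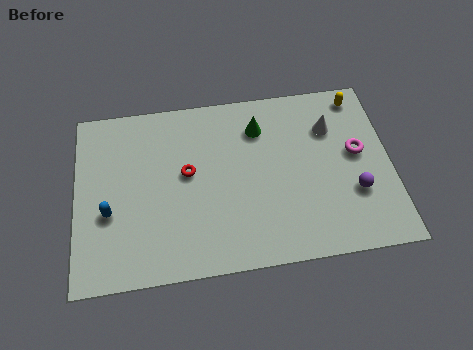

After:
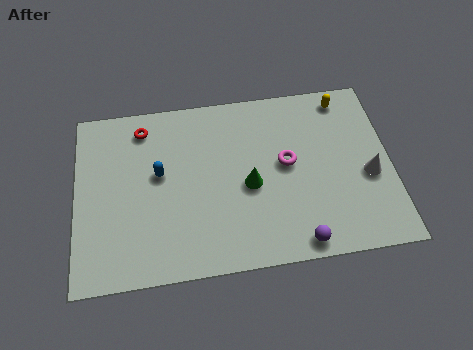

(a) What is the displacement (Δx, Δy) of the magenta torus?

(-2.8, -0.1)

From the two frames, the magenta torus sits at roughly (11.1, 4.5) before and (8.3, 4.4) after.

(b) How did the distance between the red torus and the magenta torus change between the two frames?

-0.6

The distance was about 6.7 in the first image and 6.1 in the second, so they moved 0.6 units closer together.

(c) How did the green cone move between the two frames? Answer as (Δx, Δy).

(-0.5, -2.6)

The green cone was at about (7.3, 6.2) and moved to about (6.8, 3.6).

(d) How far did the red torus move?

2.9

The red torus moved from about (4.4, 4.5) to (2.7, 6.8), a distance of √(1.7² + 2.3²) ≈ 2.9.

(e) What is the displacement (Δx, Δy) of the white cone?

(1.4, -2.4)

The white cone started near (10.1, 5.8) and ended near (11.5, 3.4).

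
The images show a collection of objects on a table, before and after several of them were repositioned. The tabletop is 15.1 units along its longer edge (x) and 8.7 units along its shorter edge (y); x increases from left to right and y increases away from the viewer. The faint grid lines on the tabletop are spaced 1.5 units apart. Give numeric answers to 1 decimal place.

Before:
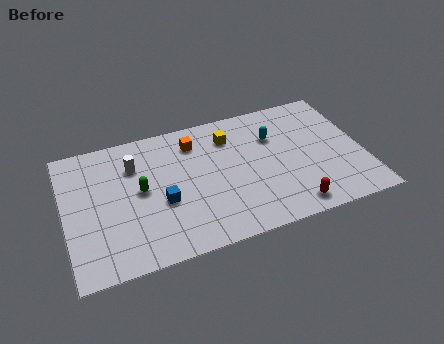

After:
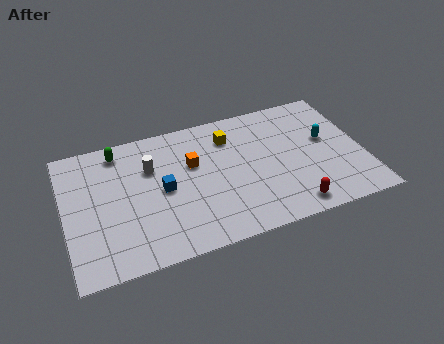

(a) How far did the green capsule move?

3.0

The green capsule moved from about (3.8, 4.6) to (2.9, 7.5), a distance of √(0.9² + 2.9²) ≈ 3.0.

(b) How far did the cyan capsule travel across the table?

2.8

The cyan capsule moved from about (10.7, 6.0) to (13.3, 5.0), a distance of √(2.6² + 1.0²) ≈ 2.8.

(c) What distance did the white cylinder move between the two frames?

0.9

The white cylinder was near (3.6, 6.3) before and (4.4, 5.9) after, so it travelled √(0.8² + 0.4²) ≈ 0.9 units.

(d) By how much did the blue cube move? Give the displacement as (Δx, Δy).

(0.1, 0.8)

The blue cube started near (4.8, 3.5) and ended near (4.9, 4.3).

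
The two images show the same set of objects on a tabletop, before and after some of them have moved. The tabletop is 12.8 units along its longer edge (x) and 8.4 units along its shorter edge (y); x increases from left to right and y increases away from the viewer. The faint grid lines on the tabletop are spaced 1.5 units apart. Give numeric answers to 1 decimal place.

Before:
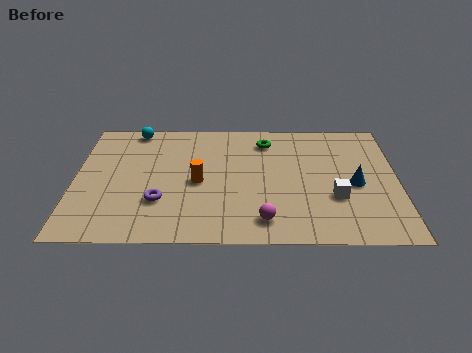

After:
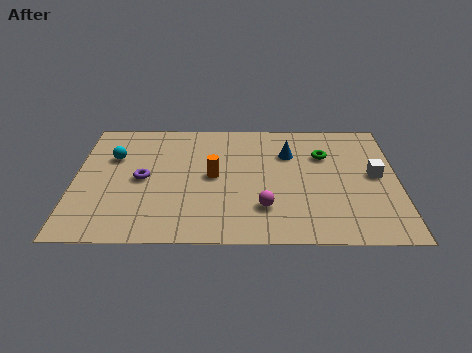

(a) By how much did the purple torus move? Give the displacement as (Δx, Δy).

(-0.7, 1.5)

From the two frames, the purple torus sits at roughly (3.4, 2.6) before and (2.7, 4.1) after.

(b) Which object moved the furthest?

the blue cone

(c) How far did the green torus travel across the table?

2.5

The green torus moved from about (7.6, 6.8) to (9.9, 5.8), a distance of √(2.3² + 1.0²) ≈ 2.5.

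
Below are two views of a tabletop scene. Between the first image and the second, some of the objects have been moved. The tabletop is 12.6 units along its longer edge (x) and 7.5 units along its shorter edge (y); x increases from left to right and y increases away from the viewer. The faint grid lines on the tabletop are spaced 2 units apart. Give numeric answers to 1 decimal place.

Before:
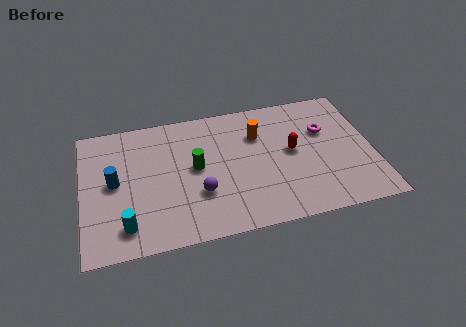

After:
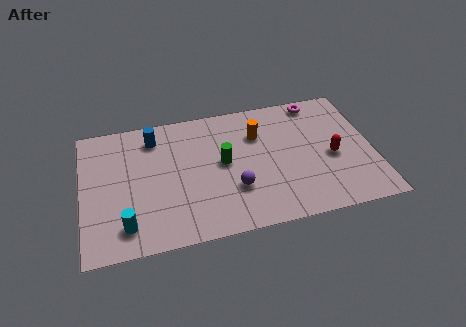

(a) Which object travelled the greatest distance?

the blue cylinder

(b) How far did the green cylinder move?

1.2

The green cylinder moved from about (4.9, 4.0) to (6.1, 4.0), a distance of √(1.2² + 0.0²) ≈ 1.2.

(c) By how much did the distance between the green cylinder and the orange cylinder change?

-1.0

Before: roughly 3.1 units apart; after: 2.1. That's 1.0 units closer together.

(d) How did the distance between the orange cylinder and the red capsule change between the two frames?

+1.8

The distance was about 1.9 in the first image and 3.7 in the second, so they moved 1.8 units further apart.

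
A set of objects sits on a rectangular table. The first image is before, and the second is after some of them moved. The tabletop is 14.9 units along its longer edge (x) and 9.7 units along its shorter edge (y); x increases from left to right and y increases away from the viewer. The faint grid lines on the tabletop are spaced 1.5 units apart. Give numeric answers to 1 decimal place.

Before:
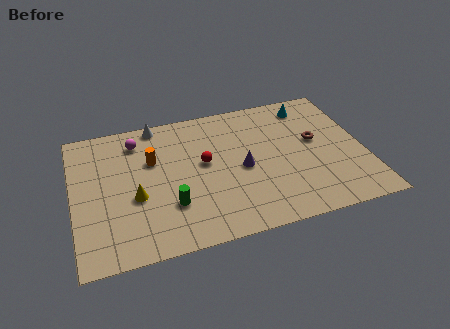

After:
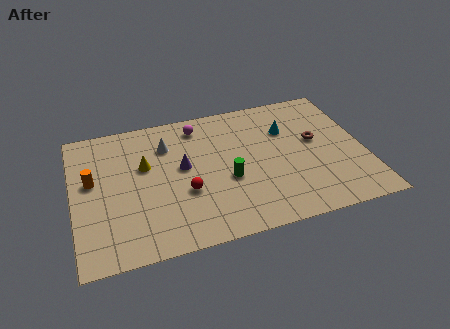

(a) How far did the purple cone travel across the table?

3.1

From (8.6, 4.5) to (5.6, 5.4), the purple cone covered √(3.0² + 0.9²) ≈ 3.1 units.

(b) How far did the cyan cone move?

2.0

From (12.4, 8.2) to (11.1, 6.7), the cyan cone covered √(1.3² + 1.5²) ≈ 2.0 units.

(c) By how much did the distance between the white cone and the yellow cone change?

-3.5

They were about 5.2 units apart before and 1.7 after — 3.5 units closer together.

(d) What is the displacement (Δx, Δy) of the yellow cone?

(0.6, 2.1)

The yellow cone was at about (3.1, 3.9) and moved to about (3.7, 6.0).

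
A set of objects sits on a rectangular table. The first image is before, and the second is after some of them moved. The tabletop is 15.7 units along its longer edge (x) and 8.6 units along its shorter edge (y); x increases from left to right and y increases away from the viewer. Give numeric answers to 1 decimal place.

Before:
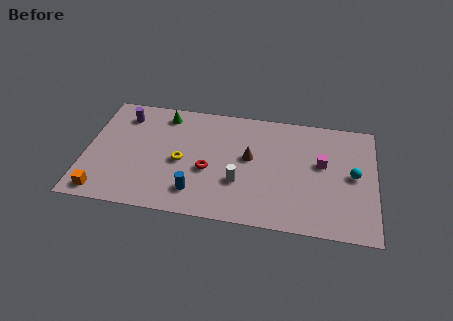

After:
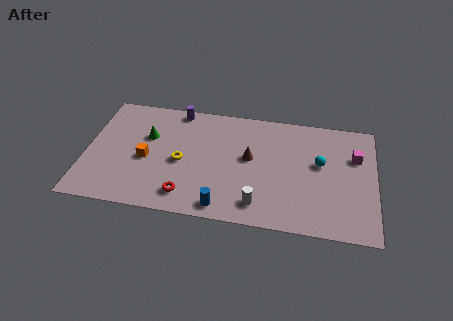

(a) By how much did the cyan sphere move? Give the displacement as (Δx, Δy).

(-1.8, 0.6)

The cyan sphere started near (14.5, 4.4) and ended near (12.7, 5.0).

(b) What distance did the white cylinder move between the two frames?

1.8

From (8.4, 2.9) to (9.5, 1.5), the white cylinder covered √(1.1² + 1.4²) ≈ 1.8 units.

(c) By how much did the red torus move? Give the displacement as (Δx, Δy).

(-1.1, -2.0)

The red torus was at about (6.7, 3.5) and moved to about (5.6, 1.5).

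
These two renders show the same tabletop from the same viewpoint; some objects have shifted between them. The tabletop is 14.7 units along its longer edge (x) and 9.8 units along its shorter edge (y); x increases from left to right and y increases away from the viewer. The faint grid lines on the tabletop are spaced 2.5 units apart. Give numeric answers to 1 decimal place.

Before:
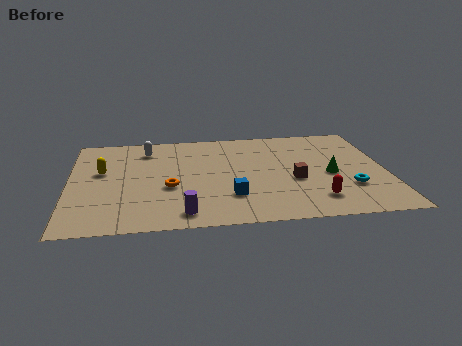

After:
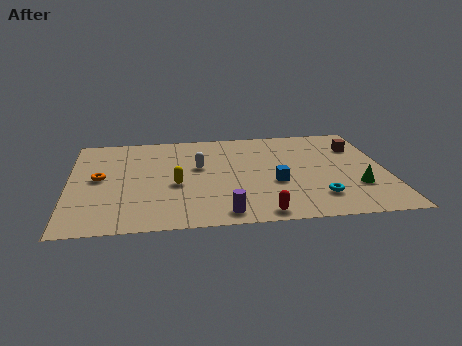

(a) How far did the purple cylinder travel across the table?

1.8

The purple cylinder was near (5.2, 1.3) before and (7.0, 1.1) after, so it travelled √(1.8² + 0.2²) ≈ 1.8 units.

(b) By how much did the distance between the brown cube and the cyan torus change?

+2.6

Before: roughly 2.7 units apart; after: 5.3. That's 2.6 units further apart.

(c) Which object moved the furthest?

the brown cube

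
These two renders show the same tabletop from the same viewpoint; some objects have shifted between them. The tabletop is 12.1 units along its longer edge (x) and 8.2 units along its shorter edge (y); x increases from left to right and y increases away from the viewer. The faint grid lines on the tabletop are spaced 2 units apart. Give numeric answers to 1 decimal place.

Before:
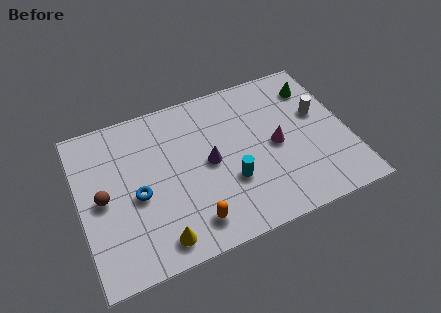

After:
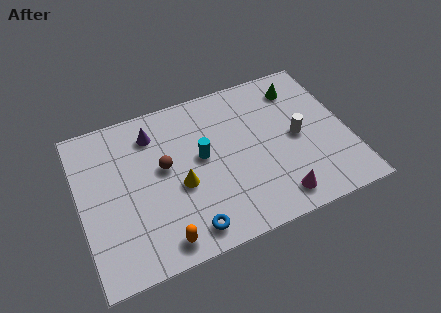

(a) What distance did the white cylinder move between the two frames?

1.4

From (10.9, 4.9) to (9.8, 4.0), the white cylinder covered √(1.1² + 0.9²) ≈ 1.4 units.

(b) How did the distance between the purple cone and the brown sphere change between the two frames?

-2.9

Before: roughly 4.8 units apart; after: 1.9. That's 2.9 units closer together.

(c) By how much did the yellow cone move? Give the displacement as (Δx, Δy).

(1.2, 2.3)

The yellow cone was at about (3.2, 1.1) and moved to about (4.4, 3.4).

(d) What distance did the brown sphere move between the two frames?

2.9

The brown sphere was near (1.0, 4.0) before and (3.8, 4.6) after, so it travelled √(2.8² + 0.6²) ≈ 2.9 units.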